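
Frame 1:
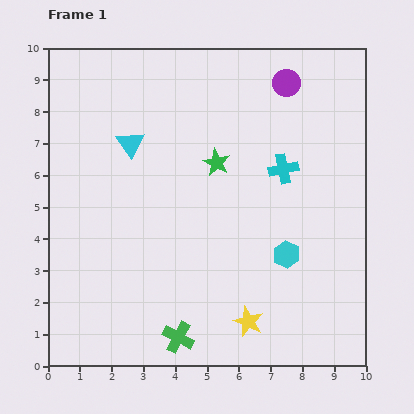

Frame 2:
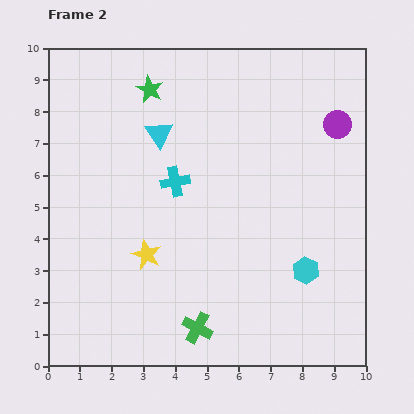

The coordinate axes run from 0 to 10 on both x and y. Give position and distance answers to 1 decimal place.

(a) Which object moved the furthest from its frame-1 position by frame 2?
the yellow star

(moved 3.8; next 3.4)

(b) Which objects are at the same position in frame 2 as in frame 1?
none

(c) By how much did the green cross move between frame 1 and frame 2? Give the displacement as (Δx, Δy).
(0.6, 0.3)

The green cross was at (4.1, 0.9) in frame 1 and (4.7, 1.2) in frame 2.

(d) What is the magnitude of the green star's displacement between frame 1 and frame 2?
3.1

The green star moved from (5.3, 6.4) to (3.2, 8.7), a distance of √(2.1² + 2.3²) ≈ 3.1.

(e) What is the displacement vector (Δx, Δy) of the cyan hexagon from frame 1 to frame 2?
(0.6, -0.5)

The cyan hexagon was at (7.5, 3.5) in frame 1 and (8.1, 3.0) in frame 2.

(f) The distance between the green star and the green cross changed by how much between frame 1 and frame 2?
+2.0

Distance in frame 1: 5.6. Distance in frame 2: 7.6.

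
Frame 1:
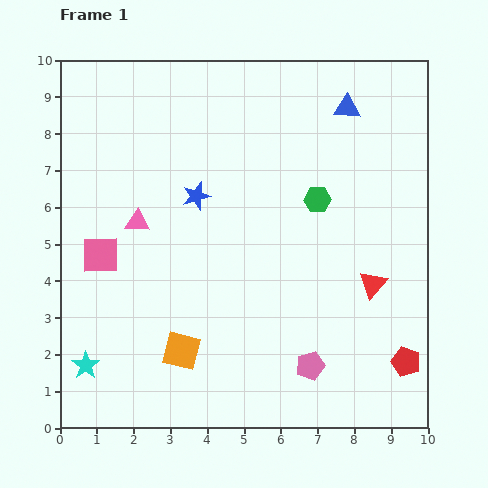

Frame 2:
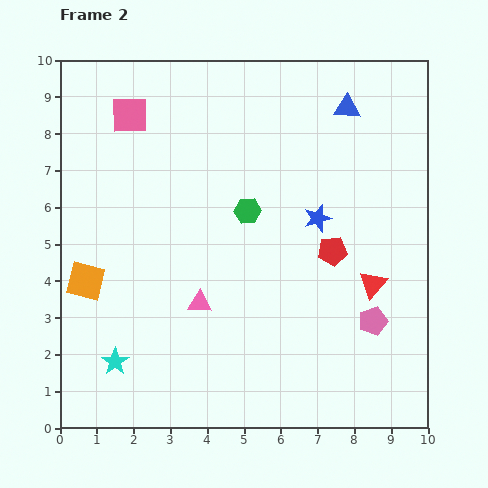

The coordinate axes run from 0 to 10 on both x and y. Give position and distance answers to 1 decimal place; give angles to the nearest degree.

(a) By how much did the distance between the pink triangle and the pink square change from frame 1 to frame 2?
+4.1

Distance in frame 1: 1.3. Distance in frame 2: 5.4.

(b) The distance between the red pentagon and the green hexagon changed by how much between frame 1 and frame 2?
-2.5

Distance in frame 1: 5.0. Distance in frame 2: 2.5.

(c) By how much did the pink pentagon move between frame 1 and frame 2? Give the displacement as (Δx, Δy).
(1.7, 1.2)

The pink pentagon was at (6.8, 1.7) in frame 1 and (8.5, 2.9) in frame 2.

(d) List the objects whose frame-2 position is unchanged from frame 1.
the blue triangle, the red triangle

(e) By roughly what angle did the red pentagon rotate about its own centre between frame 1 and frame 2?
26° counter-clockwise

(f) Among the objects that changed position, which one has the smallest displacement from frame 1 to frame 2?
the cyan star

(moved 0.8)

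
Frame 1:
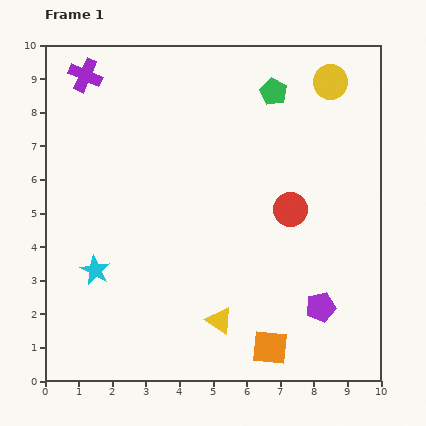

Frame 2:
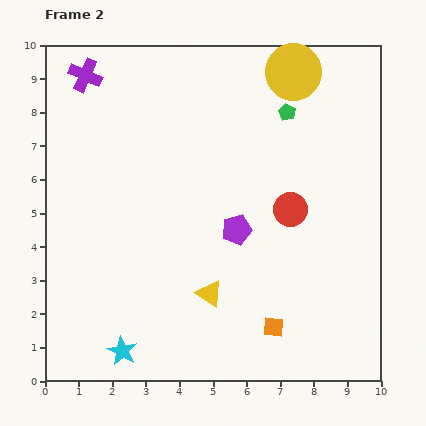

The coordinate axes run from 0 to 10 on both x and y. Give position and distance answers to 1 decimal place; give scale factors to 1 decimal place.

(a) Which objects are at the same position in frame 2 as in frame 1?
the red circle, the purple cross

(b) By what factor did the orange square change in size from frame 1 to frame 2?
0.6×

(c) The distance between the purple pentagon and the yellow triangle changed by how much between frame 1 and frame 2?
-0.9

Distance in frame 1: 3.0. Distance in frame 2: 2.1.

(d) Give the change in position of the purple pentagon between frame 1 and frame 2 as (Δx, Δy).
(-2.5, 2.3)

The purple pentagon was at (8.2, 2.2) in frame 1 and (5.7, 4.5) in frame 2.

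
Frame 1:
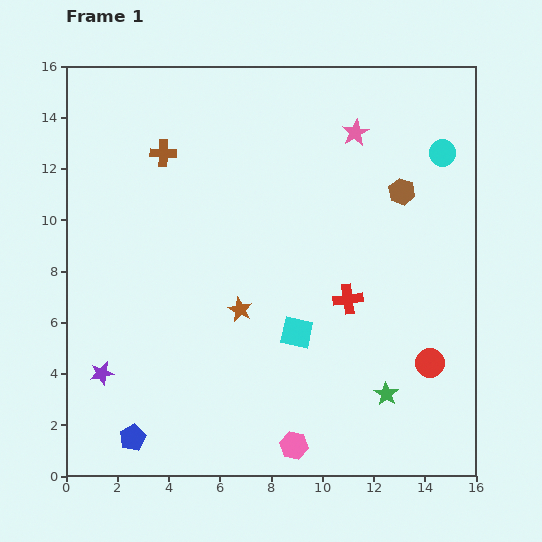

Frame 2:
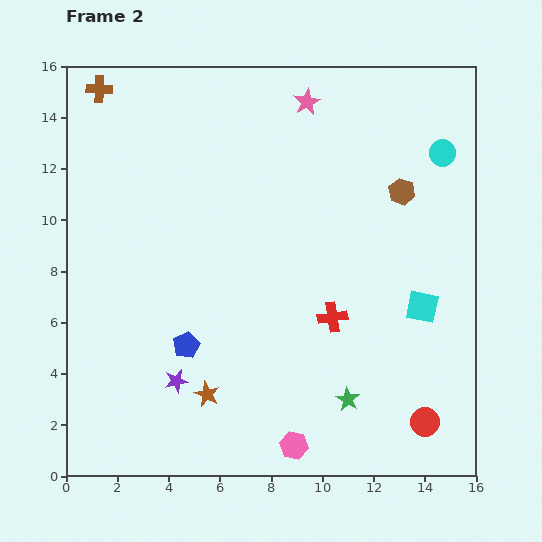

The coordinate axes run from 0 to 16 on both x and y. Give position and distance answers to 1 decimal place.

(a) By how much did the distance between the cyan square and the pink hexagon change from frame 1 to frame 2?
+3.0

Distance in frame 1: 4.4. Distance in frame 2: 7.4.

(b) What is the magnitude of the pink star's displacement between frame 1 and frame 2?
2.2

The pink star moved from (11.3, 13.4) to (9.4, 14.6), a distance of √(1.9² + 1.2²) ≈ 2.2.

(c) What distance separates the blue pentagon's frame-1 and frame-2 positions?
4.2

The blue pentagon moved from (2.6, 1.5) to (4.7, 5.1), a distance of √(2.1² + 3.6²) ≈ 4.2.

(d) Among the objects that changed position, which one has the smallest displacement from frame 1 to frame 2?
the red cross

(moved 0.9)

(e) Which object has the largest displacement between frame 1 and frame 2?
the cyan square

(moved 5.0; next 4.2)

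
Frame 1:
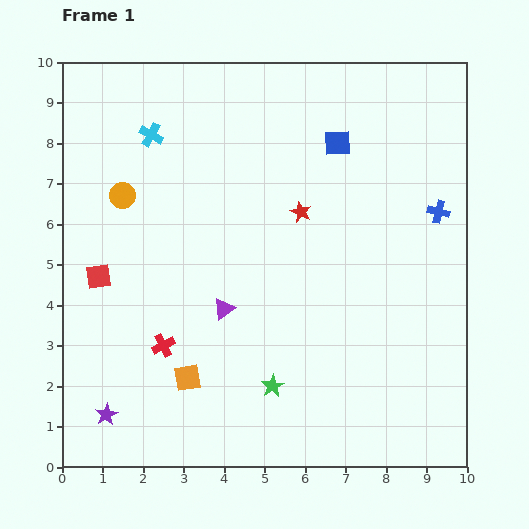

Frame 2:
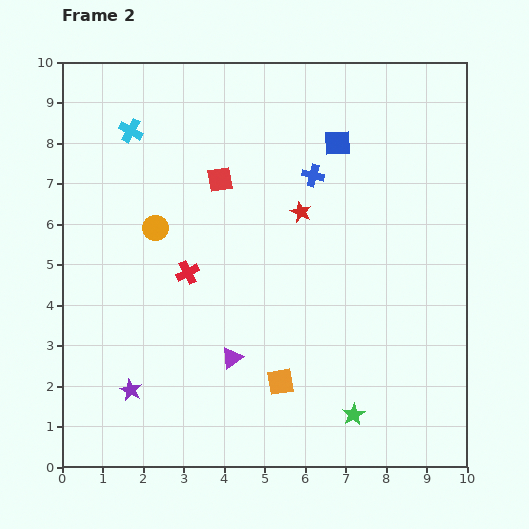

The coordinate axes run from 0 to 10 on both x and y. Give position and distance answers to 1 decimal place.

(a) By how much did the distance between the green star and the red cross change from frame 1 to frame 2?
+2.5

Distance in frame 1: 2.9. Distance in frame 2: 5.4.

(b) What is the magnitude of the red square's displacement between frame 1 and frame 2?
3.8

The red square moved from (0.9, 4.7) to (3.9, 7.1), a distance of √(3.0² + 2.4²) ≈ 3.8.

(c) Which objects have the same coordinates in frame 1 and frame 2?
the red star, the blue square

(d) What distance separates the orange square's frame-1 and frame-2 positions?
2.3

The orange square moved from (3.1, 2.2) to (5.4, 2.1), a distance of √(2.3² + 0.1²) ≈ 2.3.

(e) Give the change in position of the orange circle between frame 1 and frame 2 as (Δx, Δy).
(0.8, -0.8)

The orange circle was at (1.5, 6.7) in frame 1 and (2.3, 5.9) in frame 2.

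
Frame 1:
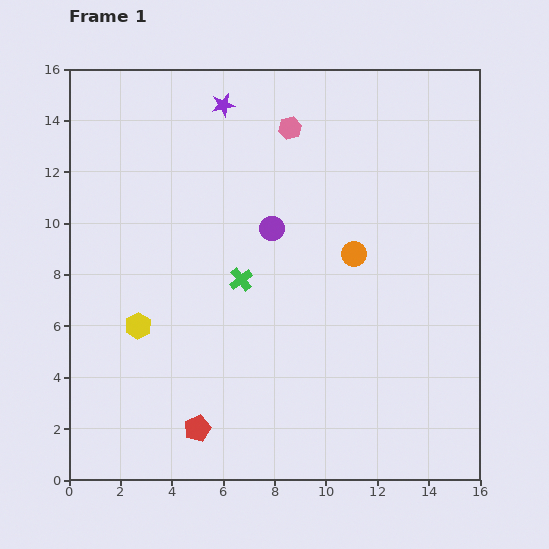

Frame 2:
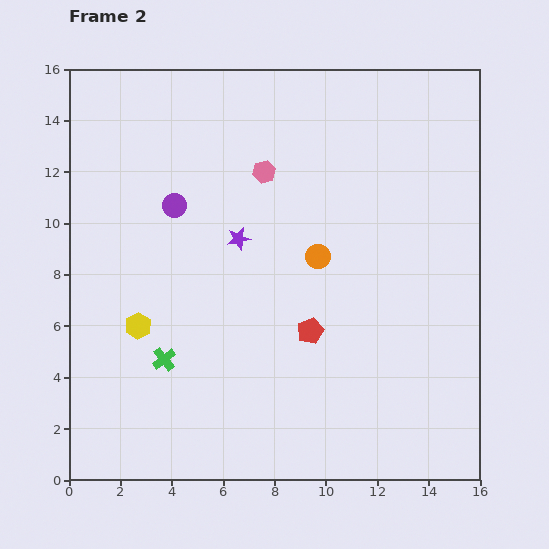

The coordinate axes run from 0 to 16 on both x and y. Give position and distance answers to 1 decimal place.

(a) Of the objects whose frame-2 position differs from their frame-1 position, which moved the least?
the orange circle

(moved 1.4)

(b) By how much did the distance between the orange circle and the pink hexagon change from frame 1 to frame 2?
-1.6

Distance in frame 1: 5.5. Distance in frame 2: 3.9.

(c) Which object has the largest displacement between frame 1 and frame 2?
the red pentagon

(moved 5.8; next 5.2)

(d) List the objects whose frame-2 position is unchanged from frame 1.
the yellow hexagon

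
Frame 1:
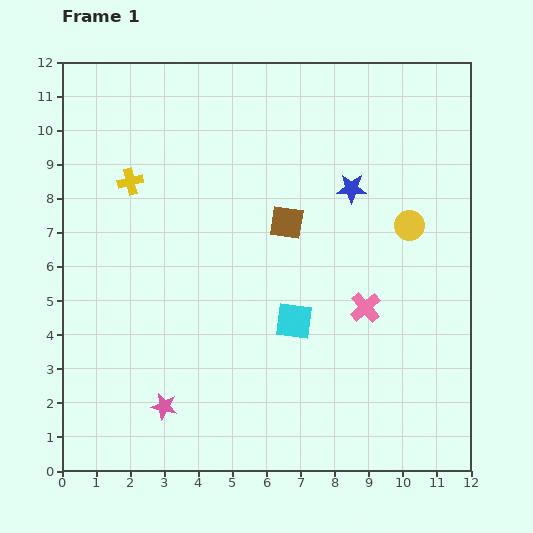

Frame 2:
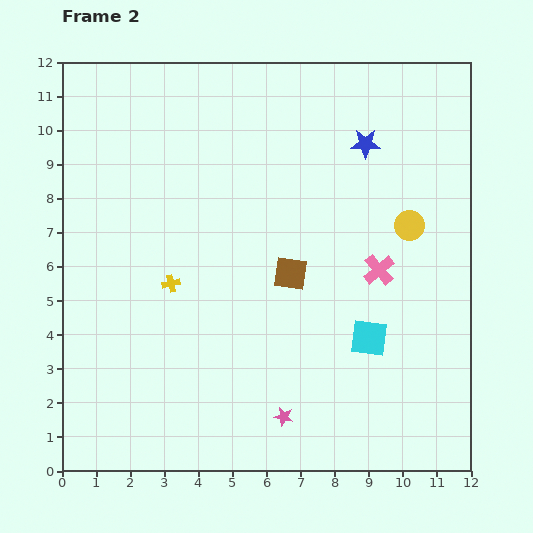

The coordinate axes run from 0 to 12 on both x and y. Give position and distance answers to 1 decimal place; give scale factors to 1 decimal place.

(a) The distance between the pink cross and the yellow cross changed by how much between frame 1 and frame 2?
-1.7

Distance in frame 1: 7.8. Distance in frame 2: 6.1.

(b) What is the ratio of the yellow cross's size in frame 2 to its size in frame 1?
0.7×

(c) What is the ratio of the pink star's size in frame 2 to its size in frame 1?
0.7×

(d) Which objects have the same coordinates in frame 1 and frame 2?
the yellow circle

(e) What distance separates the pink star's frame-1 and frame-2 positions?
3.5

The pink star moved from (3.0, 1.9) to (6.5, 1.6), a distance of √(3.5² + 0.3²) ≈ 3.5.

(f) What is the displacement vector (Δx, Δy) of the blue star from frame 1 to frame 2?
(0.4, 1.3)

The blue star was at (8.5, 8.3) in frame 1 and (8.9, 9.6) in frame 2.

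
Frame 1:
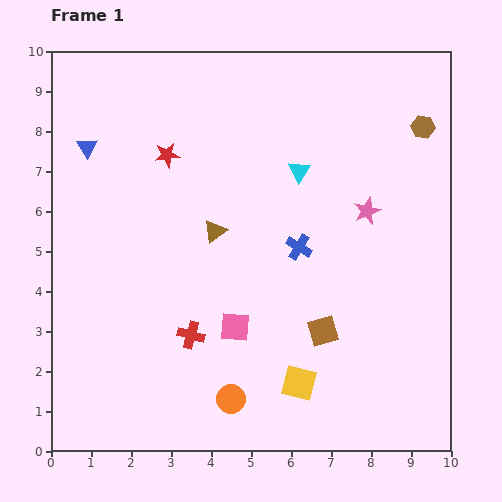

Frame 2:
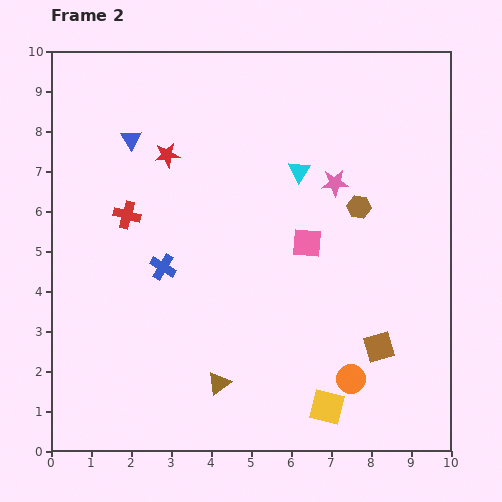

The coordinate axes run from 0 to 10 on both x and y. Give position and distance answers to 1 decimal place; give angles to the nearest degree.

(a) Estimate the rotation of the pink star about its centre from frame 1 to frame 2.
19° clockwise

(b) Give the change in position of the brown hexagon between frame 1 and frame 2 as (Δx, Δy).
(-1.6, -2.0)

The brown hexagon was at (9.3, 8.1) in frame 1 and (7.7, 6.1) in frame 2.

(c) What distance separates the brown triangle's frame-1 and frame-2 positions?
3.8

The brown triangle moved from (4.1, 5.5) to (4.2, 1.7), a distance of √(0.1² + 3.8²) ≈ 3.8.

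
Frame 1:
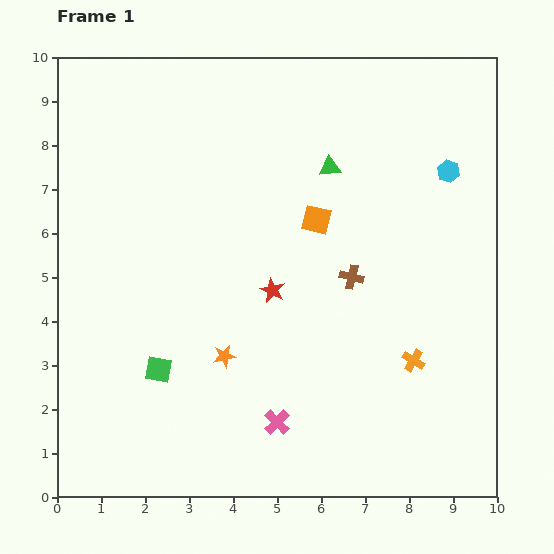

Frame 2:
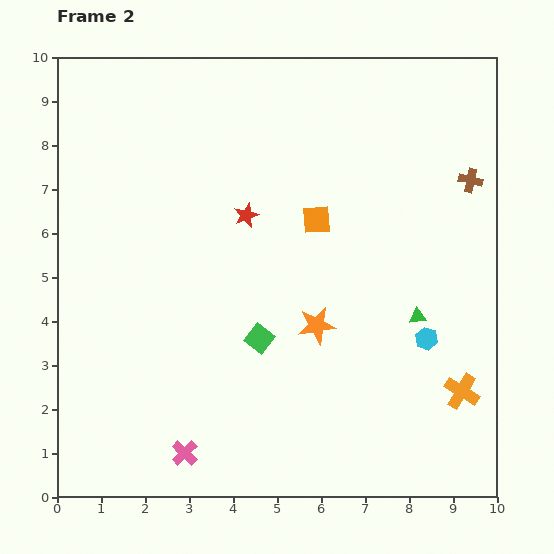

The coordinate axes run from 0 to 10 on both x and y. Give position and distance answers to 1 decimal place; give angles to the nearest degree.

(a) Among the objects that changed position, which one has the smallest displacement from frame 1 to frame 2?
the orange cross

(moved 1.3)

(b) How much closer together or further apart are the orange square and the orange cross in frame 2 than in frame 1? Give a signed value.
+1.2

Distance in frame 1: 3.9. Distance in frame 2: 5.1.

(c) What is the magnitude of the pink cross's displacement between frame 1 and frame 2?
2.2

The pink cross moved from (5.0, 1.7) to (2.9, 1.0), a distance of √(2.1² + 0.7²) ≈ 2.2.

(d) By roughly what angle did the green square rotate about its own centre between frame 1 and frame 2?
28° clockwise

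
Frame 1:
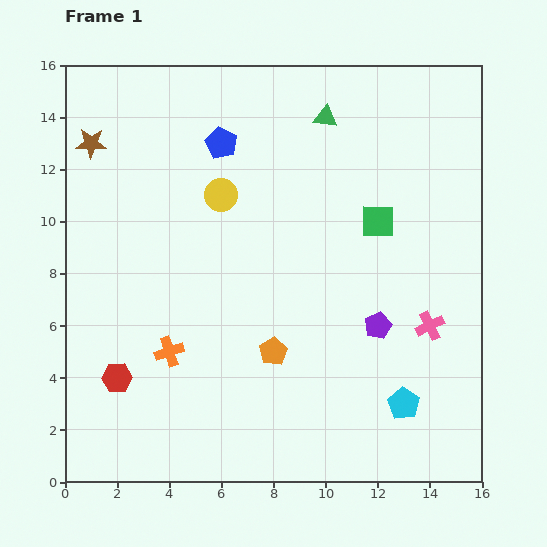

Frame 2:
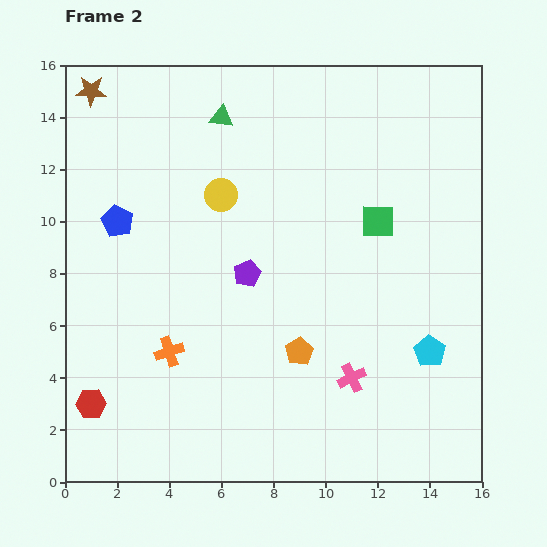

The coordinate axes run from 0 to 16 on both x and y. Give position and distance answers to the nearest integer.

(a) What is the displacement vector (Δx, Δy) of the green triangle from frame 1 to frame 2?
(-4, 0)

The green triangle was at (10, 14) in frame 1 and (6, 14) in frame 2.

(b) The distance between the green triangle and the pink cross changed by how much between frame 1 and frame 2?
+2

Distance in frame 1: 9. Distance in frame 2: 11.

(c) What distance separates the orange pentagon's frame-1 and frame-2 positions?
1

The orange pentagon moved from (8, 5) to (9, 5), a distance of √(1² + 0²) ≈ 1.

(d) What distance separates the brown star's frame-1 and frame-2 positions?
2

The brown star moved from (1, 13) to (1, 15), a distance of √(0² + 2²) ≈ 2.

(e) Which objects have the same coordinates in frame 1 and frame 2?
the orange cross, the green square, the yellow circle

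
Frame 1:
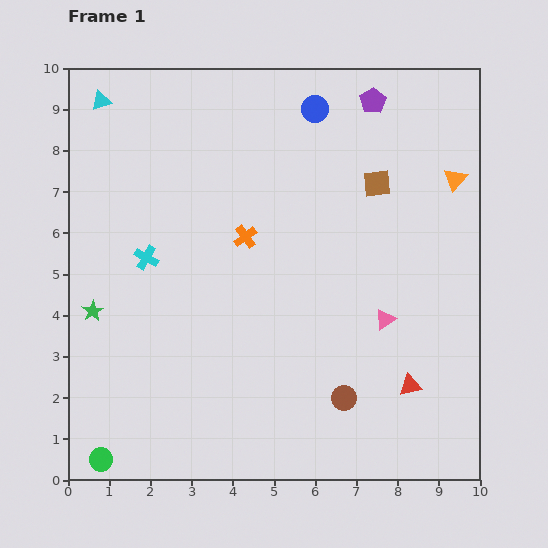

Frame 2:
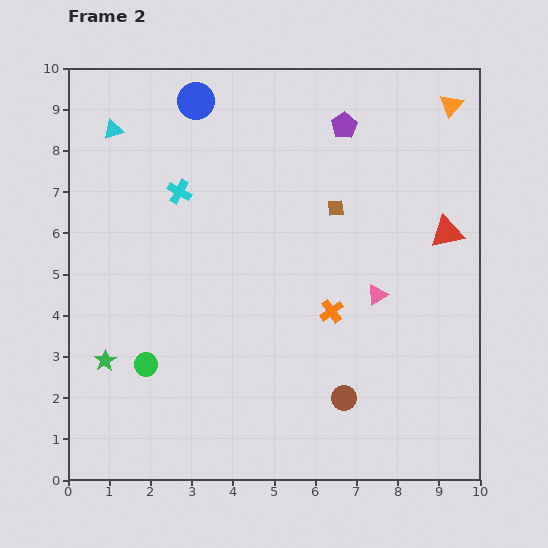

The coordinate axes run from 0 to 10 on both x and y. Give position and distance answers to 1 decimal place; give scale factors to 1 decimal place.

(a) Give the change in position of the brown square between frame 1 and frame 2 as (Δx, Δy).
(-1.0, -0.6)

The brown square was at (7.5, 7.2) in frame 1 and (6.5, 6.6) in frame 2.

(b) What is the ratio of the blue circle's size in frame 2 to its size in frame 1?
1.4×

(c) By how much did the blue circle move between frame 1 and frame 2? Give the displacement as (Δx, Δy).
(-2.9, 0.2)

The blue circle was at (6.0, 9.0) in frame 1 and (3.1, 9.2) in frame 2.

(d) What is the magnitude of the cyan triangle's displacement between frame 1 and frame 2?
0.8

The cyan triangle moved from (0.8, 9.2) to (1.1, 8.5), a distance of √(0.3² + 0.7²) ≈ 0.8.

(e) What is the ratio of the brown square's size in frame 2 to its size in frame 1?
0.6×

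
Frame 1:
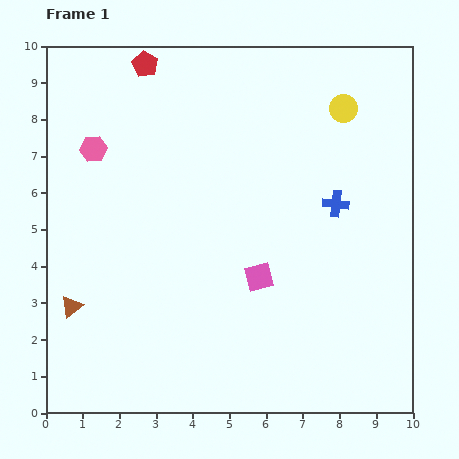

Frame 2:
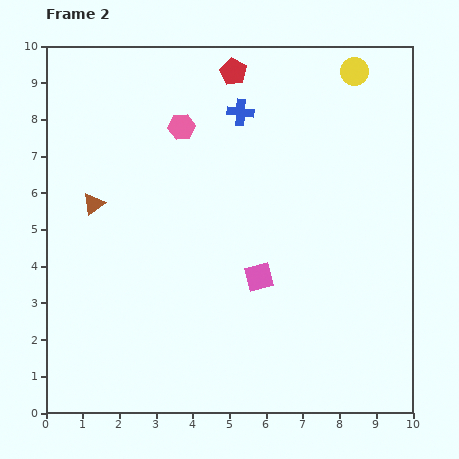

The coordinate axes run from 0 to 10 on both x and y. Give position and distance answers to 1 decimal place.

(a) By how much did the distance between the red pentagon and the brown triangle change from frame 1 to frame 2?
-1.7

Distance in frame 1: 6.9. Distance in frame 2: 5.2.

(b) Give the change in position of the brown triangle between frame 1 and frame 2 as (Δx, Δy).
(0.6, 2.8)

The brown triangle was at (0.7, 2.9) in frame 1 and (1.3, 5.7) in frame 2.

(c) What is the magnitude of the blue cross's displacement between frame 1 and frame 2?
3.6

The blue cross moved from (7.9, 5.7) to (5.3, 8.2), a distance of √(2.6² + 2.5²) ≈ 3.6.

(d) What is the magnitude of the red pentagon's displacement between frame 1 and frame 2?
2.4

The red pentagon moved from (2.7, 9.5) to (5.1, 9.3), a distance of √(2.4² + 0.2²) ≈ 2.4.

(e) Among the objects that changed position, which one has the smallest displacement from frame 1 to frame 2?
the yellow circle

(moved 1.0)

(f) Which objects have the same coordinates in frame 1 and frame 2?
the pink square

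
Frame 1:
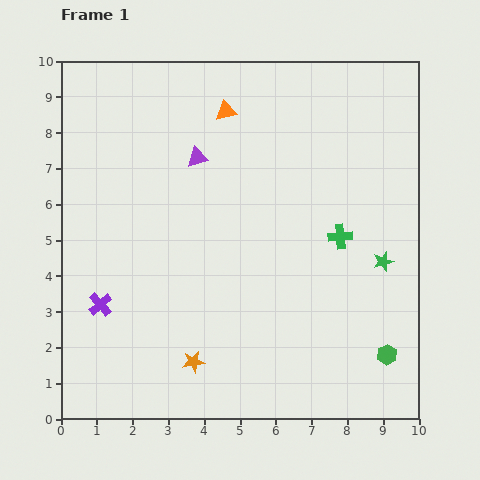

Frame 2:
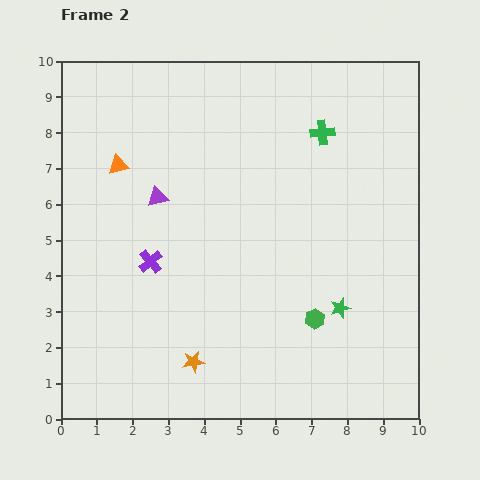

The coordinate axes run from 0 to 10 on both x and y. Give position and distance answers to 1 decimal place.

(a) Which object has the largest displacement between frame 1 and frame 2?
the orange triangle

(moved 3.4; next 2.9)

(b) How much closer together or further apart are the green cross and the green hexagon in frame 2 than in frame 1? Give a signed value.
+1.7

Distance in frame 1: 3.5. Distance in frame 2: 5.2.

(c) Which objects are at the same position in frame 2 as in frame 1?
the orange star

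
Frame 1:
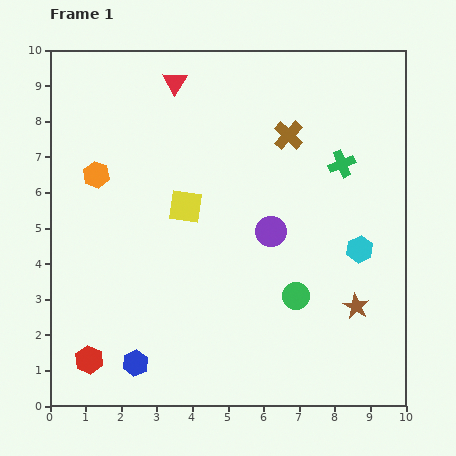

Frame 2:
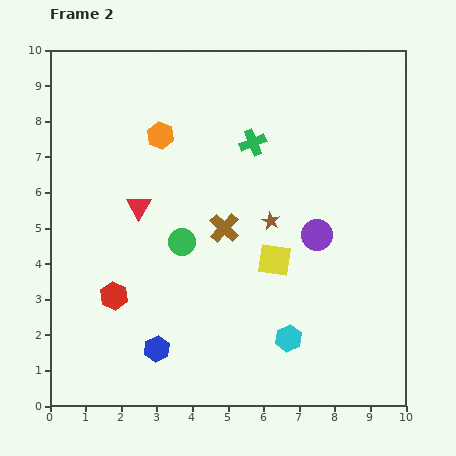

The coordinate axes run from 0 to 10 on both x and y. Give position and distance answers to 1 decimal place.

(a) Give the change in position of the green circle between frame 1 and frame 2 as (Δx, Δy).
(-3.2, 1.5)

The green circle was at (6.9, 3.1) in frame 1 and (3.7, 4.6) in frame 2.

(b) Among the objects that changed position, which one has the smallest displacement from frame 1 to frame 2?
the blue hexagon

(moved 0.7)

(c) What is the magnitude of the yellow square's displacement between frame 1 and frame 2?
2.9

The yellow square moved from (3.8, 5.6) to (6.3, 4.1), a distance of √(2.5² + 1.5²) ≈ 2.9.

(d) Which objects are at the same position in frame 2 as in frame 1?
none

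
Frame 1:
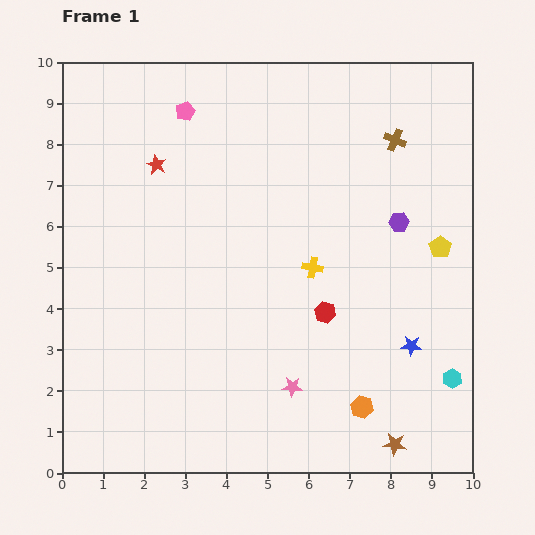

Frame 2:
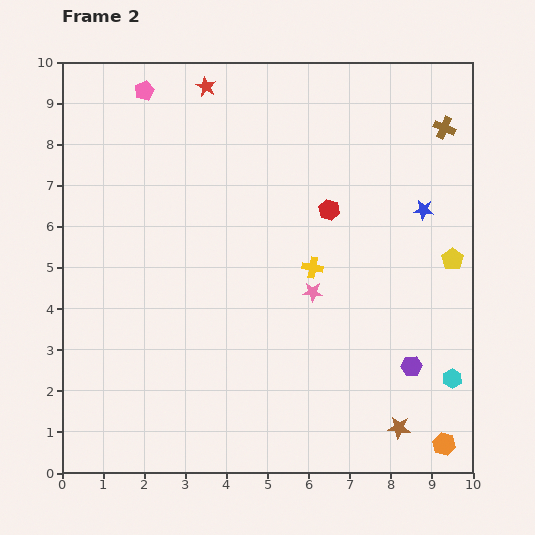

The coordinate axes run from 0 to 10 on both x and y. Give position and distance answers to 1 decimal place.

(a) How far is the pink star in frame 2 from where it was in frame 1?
2.4

The pink star moved from (5.6, 2.1) to (6.1, 4.4), a distance of √(0.5² + 2.3²) ≈ 2.4.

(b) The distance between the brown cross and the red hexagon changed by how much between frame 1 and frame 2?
-1.1

Distance in frame 1: 4.5. Distance in frame 2: 3.4.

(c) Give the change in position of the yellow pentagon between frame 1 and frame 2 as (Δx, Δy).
(0.3, -0.3)

The yellow pentagon was at (9.2, 5.5) in frame 1 and (9.5, 5.2) in frame 2.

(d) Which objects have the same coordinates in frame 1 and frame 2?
the yellow cross, the cyan hexagon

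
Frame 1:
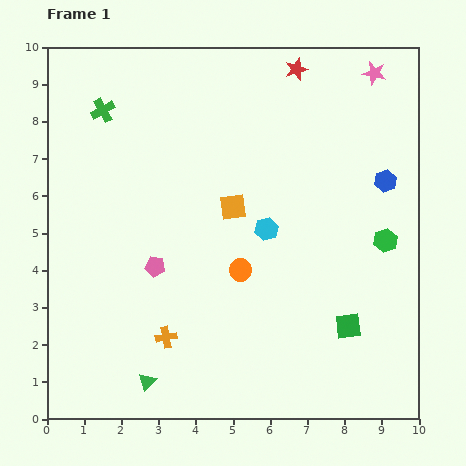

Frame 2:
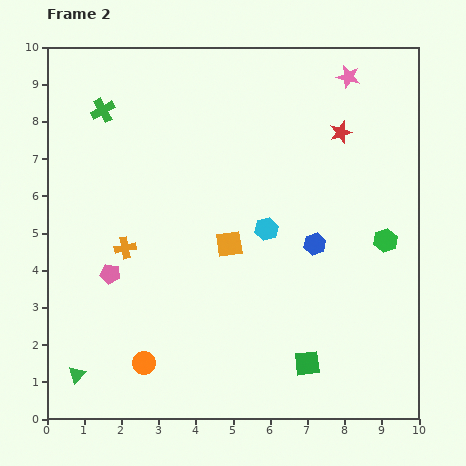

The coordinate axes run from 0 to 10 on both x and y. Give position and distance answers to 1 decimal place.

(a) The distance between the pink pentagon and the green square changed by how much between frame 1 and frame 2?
+0.4

Distance in frame 1: 5.4. Distance in frame 2: 5.8.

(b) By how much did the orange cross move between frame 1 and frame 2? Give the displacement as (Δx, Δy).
(-1.1, 2.4)

The orange cross was at (3.2, 2.2) in frame 1 and (2.1, 4.6) in frame 2.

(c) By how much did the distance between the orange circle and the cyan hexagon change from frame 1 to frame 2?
+3.6

Distance in frame 1: 1.3. Distance in frame 2: 4.9.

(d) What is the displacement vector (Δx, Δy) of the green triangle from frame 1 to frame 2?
(-1.9, 0.2)

The green triangle was at (2.7, 1.0) in frame 1 and (0.8, 1.2) in frame 2.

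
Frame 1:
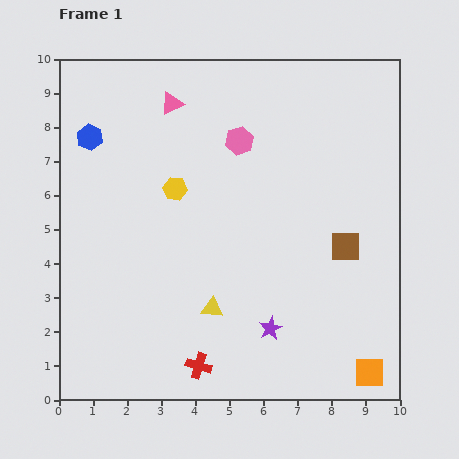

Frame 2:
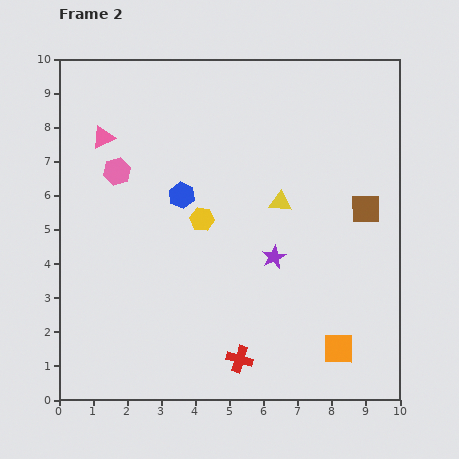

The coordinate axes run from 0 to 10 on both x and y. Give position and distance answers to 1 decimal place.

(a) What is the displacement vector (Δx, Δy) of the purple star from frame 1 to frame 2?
(0.1, 2.1)

The purple star was at (6.2, 2.1) in frame 1 and (6.3, 4.2) in frame 2.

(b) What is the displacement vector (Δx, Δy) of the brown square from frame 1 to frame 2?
(0.6, 1.1)

The brown square was at (8.4, 4.5) in frame 1 and (9.0, 5.6) in frame 2.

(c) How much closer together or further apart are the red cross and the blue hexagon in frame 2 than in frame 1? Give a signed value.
-2.3

Distance in frame 1: 7.4. Distance in frame 2: 5.1.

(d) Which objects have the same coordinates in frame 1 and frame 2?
none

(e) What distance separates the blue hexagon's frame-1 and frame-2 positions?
3.2

The blue hexagon moved from (0.9, 7.7) to (3.6, 6.0), a distance of √(2.7² + 1.7²) ≈ 3.2.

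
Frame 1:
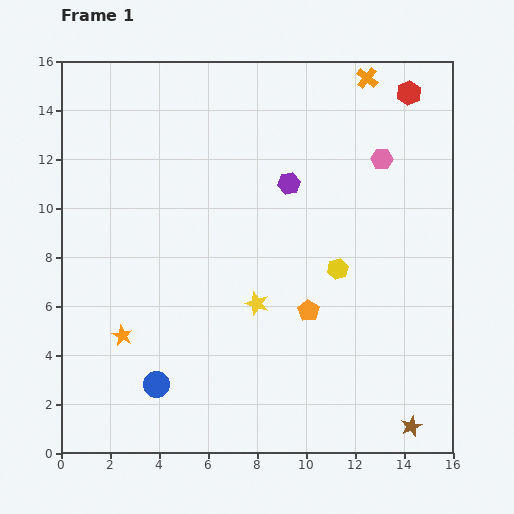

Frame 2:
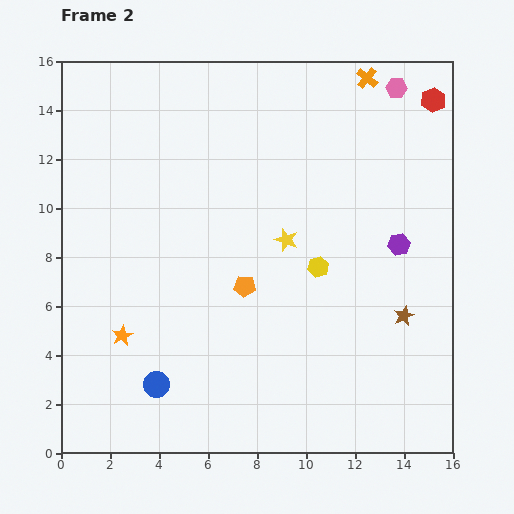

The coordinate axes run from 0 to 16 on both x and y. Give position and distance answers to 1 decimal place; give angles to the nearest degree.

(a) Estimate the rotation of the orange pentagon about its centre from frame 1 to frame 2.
29° counter-clockwise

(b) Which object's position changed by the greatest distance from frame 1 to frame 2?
the purple hexagon

(moved 5.1; next 4.5)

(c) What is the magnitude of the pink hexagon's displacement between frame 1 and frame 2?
3.0

The pink hexagon moved from (13.1, 12.0) to (13.7, 14.9), a distance of √(0.6² + 2.9²) ≈ 3.0.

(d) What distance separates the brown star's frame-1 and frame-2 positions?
4.5

The brown star moved from (14.3, 1.1) to (14.0, 5.6), a distance of √(0.3² + 4.5²) ≈ 4.5.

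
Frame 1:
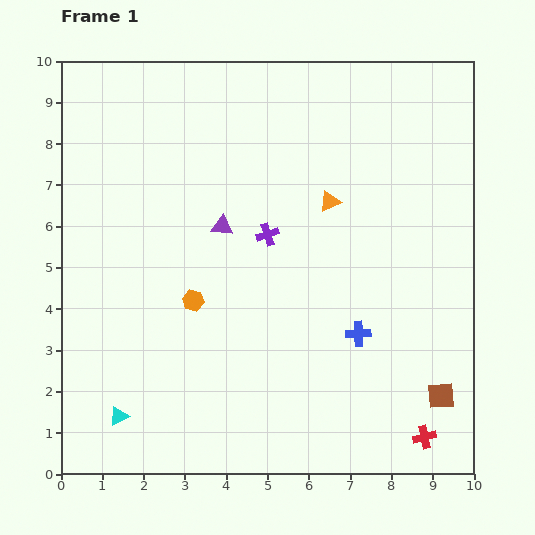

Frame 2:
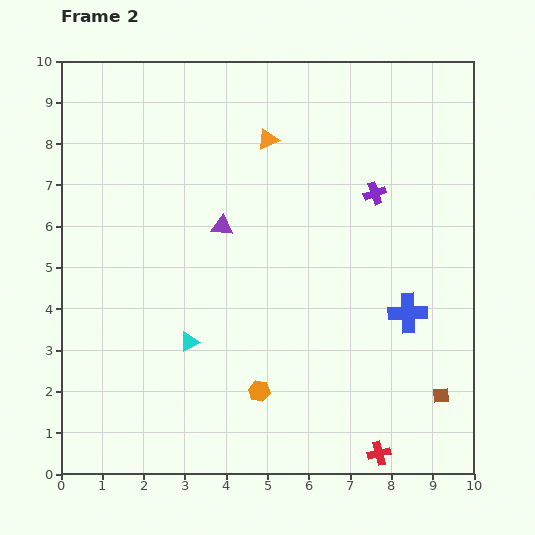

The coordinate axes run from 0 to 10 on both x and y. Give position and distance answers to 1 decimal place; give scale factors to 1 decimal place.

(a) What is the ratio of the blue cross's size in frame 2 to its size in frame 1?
1.6×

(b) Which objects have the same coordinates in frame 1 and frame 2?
the brown square, the purple triangle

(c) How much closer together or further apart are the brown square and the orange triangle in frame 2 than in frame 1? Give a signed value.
+2.1

Distance in frame 1: 5.4. Distance in frame 2: 7.5.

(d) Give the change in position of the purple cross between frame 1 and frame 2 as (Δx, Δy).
(2.6, 1.0)

The purple cross was at (5.0, 5.8) in frame 1 and (7.6, 6.8) in frame 2.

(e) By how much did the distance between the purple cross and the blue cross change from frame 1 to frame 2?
-0.3

Distance in frame 1: 3.3. Distance in frame 2: 3.0.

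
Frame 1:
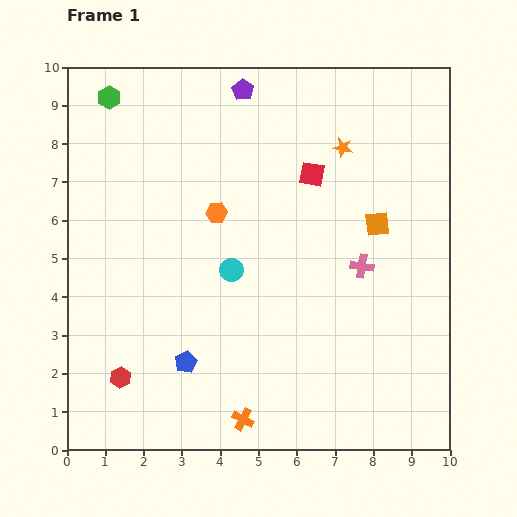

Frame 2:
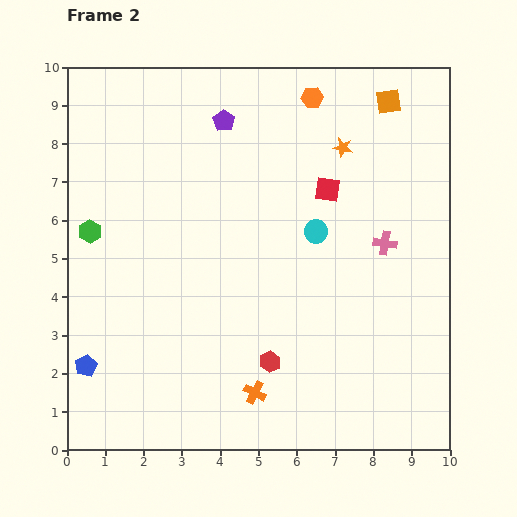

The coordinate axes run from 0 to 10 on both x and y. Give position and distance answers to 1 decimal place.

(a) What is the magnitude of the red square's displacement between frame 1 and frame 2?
0.6

The red square moved from (6.4, 7.2) to (6.8, 6.8), a distance of √(0.4² + 0.4²) ≈ 0.6.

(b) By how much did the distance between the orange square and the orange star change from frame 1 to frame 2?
-0.5

Distance in frame 1: 2.2. Distance in frame 2: 1.7.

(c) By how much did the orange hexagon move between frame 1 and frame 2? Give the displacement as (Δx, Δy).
(2.5, 3.0)

The orange hexagon was at (3.9, 6.2) in frame 1 and (6.4, 9.2) in frame 2.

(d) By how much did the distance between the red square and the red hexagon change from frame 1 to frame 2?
-2.6

Distance in frame 1: 7.3. Distance in frame 2: 4.7.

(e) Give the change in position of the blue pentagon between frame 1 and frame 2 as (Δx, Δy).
(-2.6, -0.1)

The blue pentagon was at (3.1, 2.3) in frame 1 and (0.5, 2.2) in frame 2.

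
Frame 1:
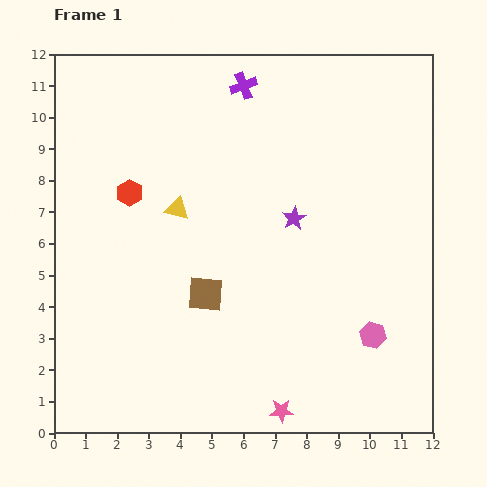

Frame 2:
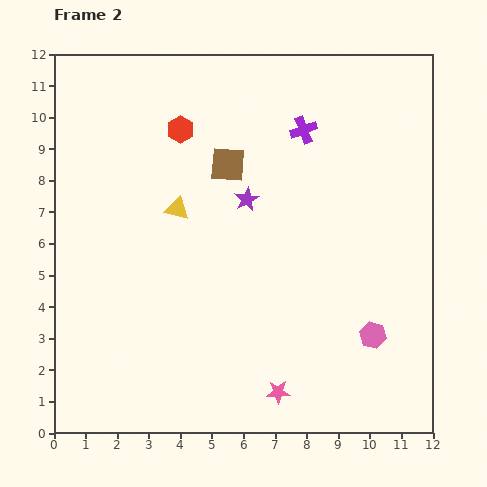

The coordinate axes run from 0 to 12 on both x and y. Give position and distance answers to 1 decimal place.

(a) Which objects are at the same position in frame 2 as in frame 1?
the yellow triangle, the pink hexagon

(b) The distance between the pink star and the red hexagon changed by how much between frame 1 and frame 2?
+0.5

Distance in frame 1: 8.4. Distance in frame 2: 8.9.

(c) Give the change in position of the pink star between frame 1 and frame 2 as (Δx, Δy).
(-0.1, 0.6)

The pink star was at (7.2, 0.7) in frame 1 and (7.1, 1.3) in frame 2.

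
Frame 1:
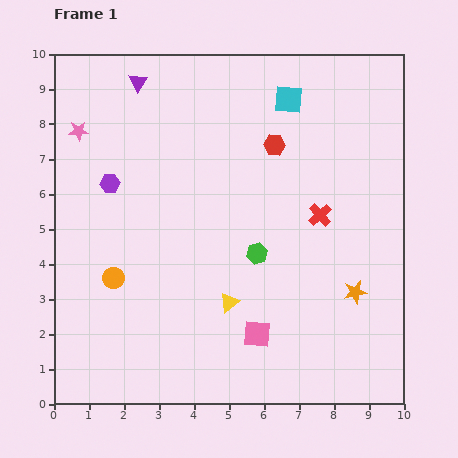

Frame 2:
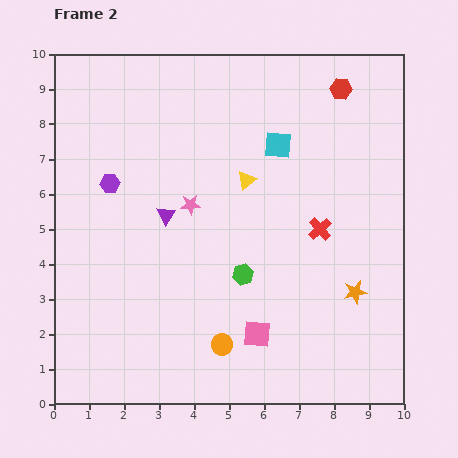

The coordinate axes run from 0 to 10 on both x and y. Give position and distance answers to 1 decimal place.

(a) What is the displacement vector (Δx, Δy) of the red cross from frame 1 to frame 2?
(0.0, -0.4)

The red cross was at (7.6, 5.4) in frame 1 and (7.6, 5.0) in frame 2.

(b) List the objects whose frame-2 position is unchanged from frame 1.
the orange star, the pink square, the purple hexagon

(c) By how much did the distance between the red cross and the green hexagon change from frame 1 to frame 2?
+0.5

Distance in frame 1: 2.1. Distance in frame 2: 2.6.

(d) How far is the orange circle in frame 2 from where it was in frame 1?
3.6

The orange circle moved from (1.7, 3.6) to (4.8, 1.7), a distance of √(3.1² + 1.9²) ≈ 3.6.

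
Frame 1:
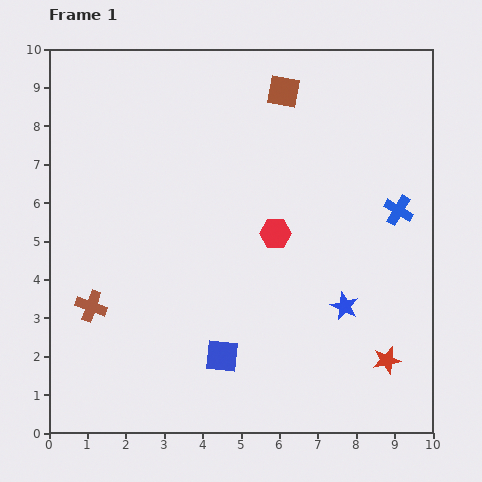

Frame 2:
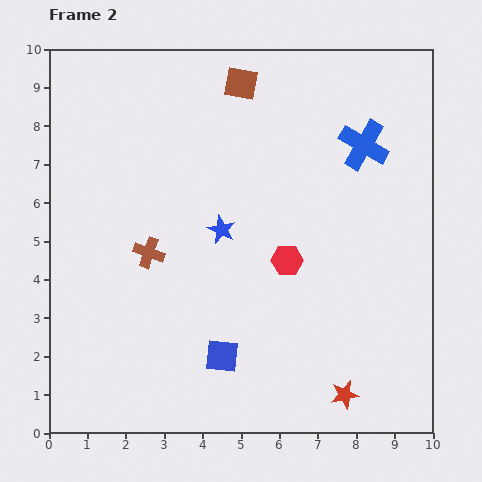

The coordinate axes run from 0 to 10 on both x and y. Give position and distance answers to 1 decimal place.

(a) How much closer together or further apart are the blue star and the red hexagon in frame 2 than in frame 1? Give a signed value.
-0.7

Distance in frame 1: 2.6. Distance in frame 2: 1.9.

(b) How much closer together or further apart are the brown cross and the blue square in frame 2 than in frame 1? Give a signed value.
-0.3

Distance in frame 1: 3.6. Distance in frame 2: 3.3.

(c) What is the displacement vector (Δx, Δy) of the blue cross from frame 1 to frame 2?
(-0.9, 1.7)

The blue cross was at (9.1, 5.8) in frame 1 and (8.2, 7.5) in frame 2.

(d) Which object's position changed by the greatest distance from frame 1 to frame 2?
the blue star

(moved 3.8; next 2.1)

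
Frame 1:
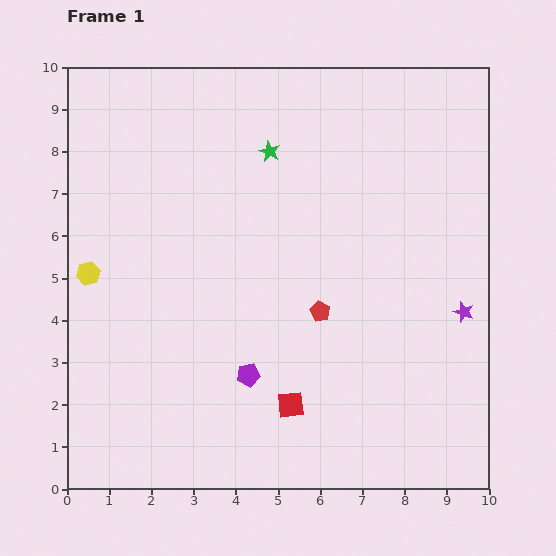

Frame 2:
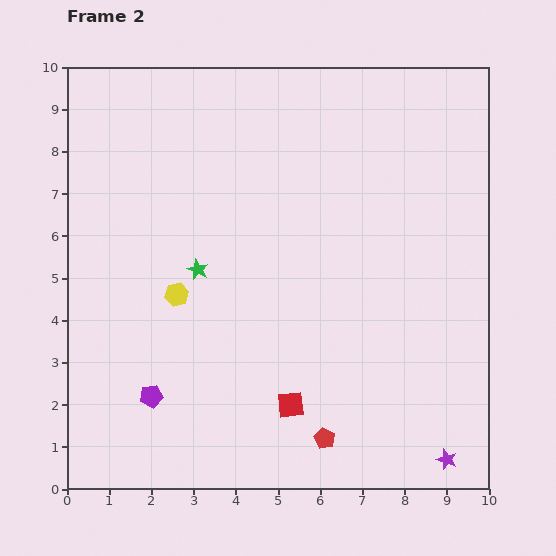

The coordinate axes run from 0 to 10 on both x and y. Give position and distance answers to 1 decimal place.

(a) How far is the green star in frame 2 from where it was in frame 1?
3.3

The green star moved from (4.8, 8.0) to (3.1, 5.2), a distance of √(1.7² + 2.8²) ≈ 3.3.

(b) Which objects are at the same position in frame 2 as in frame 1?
the red square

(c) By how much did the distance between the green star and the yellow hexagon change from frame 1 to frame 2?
-4.4

Distance in frame 1: 5.2. Distance in frame 2: 0.8.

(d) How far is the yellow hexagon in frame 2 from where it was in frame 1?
2.2

The yellow hexagon moved from (0.5, 5.1) to (2.6, 4.6), a distance of √(2.1² + 0.5²) ≈ 2.2.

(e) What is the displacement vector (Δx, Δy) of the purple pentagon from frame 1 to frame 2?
(-2.3, -0.5)

The purple pentagon was at (4.3, 2.7) in frame 1 and (2.0, 2.2) in frame 2.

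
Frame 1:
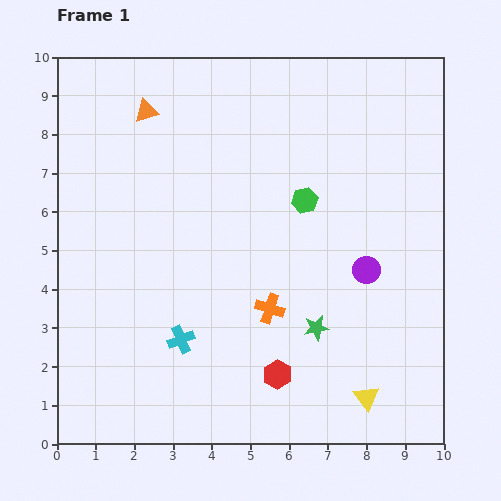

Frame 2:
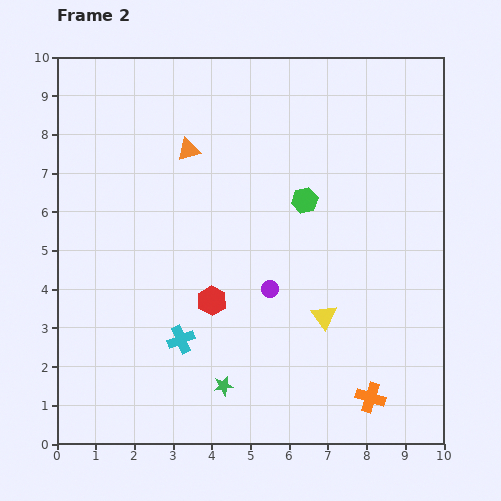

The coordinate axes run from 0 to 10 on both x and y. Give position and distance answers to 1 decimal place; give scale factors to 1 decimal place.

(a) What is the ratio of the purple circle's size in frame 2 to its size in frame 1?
0.6×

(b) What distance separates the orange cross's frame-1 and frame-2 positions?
3.5

The orange cross moved from (5.5, 3.5) to (8.1, 1.2), a distance of √(2.6² + 2.3²) ≈ 3.5.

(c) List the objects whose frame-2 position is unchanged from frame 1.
the cyan cross, the green hexagon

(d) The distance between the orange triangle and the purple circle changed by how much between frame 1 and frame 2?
-2.8

Distance in frame 1: 7.0. Distance in frame 2: 4.2.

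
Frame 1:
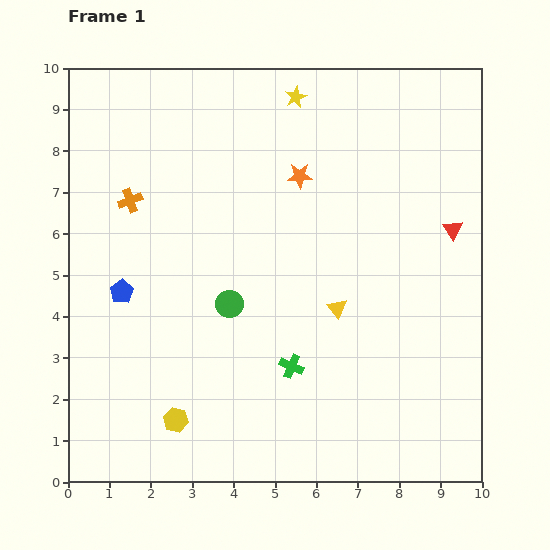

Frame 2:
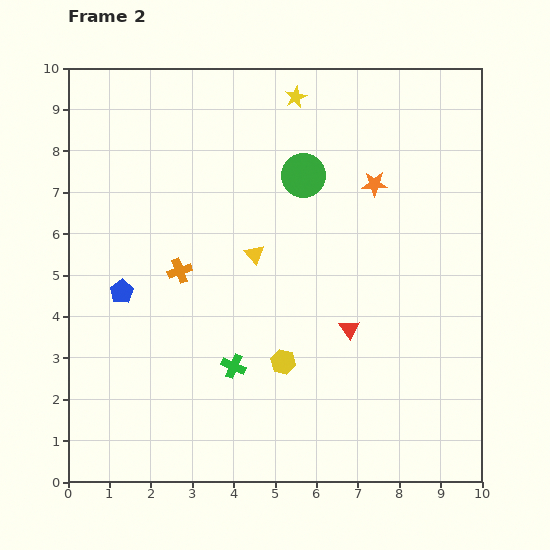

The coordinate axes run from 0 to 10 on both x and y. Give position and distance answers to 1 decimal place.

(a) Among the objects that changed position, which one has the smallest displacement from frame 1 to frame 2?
the green cross

(moved 1.4)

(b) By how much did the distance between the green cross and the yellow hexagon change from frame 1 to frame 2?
-1.9

Distance in frame 1: 3.1. Distance in frame 2: 1.2.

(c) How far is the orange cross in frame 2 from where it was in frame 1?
2.1

The orange cross moved from (1.5, 6.8) to (2.7, 5.1), a distance of √(1.2² + 1.7²) ≈ 2.1.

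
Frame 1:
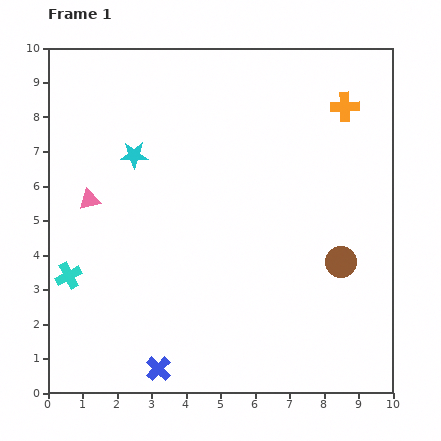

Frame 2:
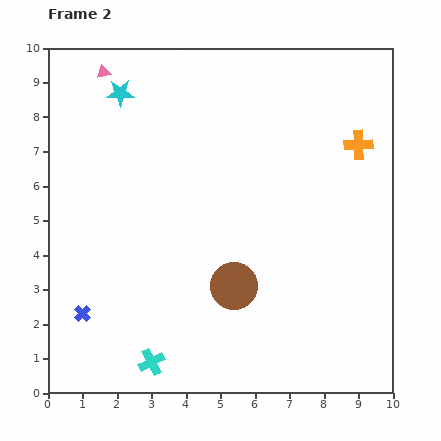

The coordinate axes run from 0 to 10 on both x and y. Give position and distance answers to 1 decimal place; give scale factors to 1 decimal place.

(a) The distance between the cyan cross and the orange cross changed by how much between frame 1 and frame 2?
-0.7

Distance in frame 1: 9.4. Distance in frame 2: 8.7.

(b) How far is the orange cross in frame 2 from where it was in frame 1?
1.2

The orange cross moved from (8.6, 8.3) to (9.0, 7.2), a distance of √(0.4² + 1.1²) ≈ 1.2.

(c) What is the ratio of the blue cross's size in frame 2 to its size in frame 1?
0.7×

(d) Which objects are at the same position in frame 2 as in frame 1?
none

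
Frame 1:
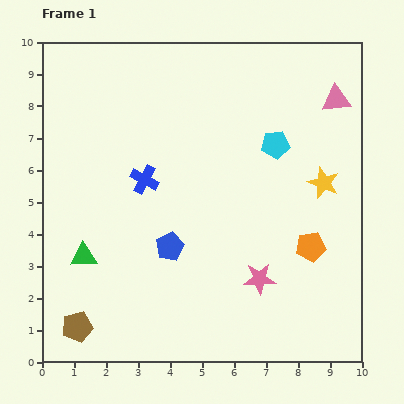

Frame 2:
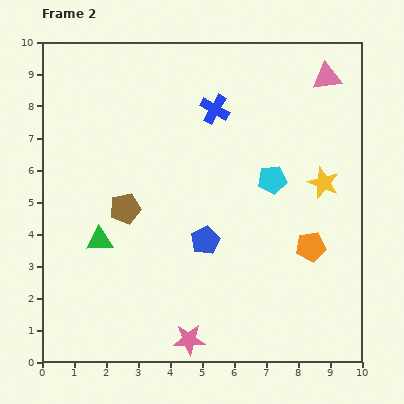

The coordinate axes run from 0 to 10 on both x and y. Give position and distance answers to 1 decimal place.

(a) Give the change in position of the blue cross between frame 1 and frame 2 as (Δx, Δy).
(2.2, 2.2)

The blue cross was at (3.2, 5.7) in frame 1 and (5.4, 7.9) in frame 2.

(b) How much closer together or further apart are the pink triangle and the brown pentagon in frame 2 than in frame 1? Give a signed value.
-3.3

Distance in frame 1: 10.8. Distance in frame 2: 7.5.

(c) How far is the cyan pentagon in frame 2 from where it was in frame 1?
1.1

The cyan pentagon moved from (7.3, 6.8) to (7.2, 5.7), a distance of √(0.1² + 1.1²) ≈ 1.1.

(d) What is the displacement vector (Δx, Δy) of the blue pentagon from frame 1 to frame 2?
(1.1, 0.2)

The blue pentagon was at (4.0, 3.6) in frame 1 and (5.1, 3.8) in frame 2.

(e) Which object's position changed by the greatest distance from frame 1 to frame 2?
the brown pentagon

(moved 4.0; next 3.1)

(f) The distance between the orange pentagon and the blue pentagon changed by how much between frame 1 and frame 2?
-1.1

Distance in frame 1: 4.4. Distance in frame 2: 3.3.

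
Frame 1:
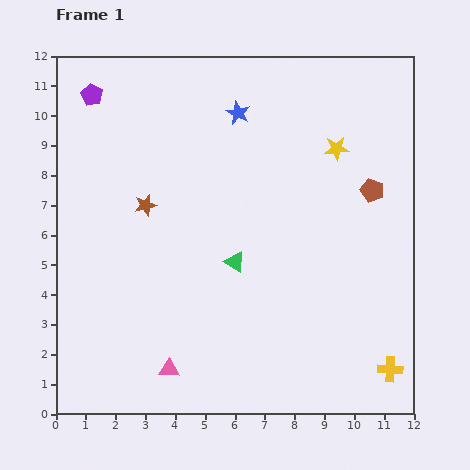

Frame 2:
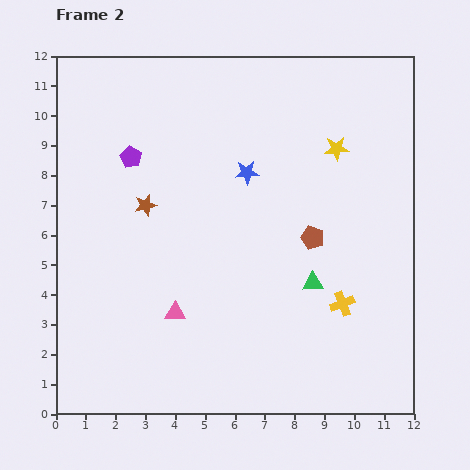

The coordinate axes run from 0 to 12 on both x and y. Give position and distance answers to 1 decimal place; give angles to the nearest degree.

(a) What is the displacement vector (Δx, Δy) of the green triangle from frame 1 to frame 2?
(2.6, -0.7)

The green triangle was at (6.0, 5.1) in frame 1 and (8.6, 4.4) in frame 2.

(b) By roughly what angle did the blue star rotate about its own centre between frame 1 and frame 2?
30° counter-clockwise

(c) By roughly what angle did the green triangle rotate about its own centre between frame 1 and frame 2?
34° counter-clockwise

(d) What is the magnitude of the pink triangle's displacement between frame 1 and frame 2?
1.9

The pink triangle moved from (3.8, 1.5) to (4.0, 3.4), a distance of √(0.2² + 1.9²) ≈ 1.9.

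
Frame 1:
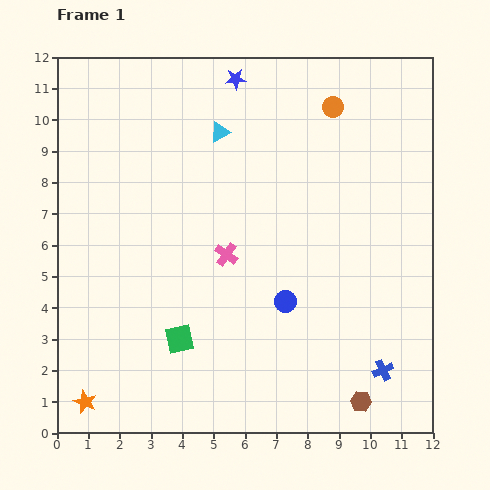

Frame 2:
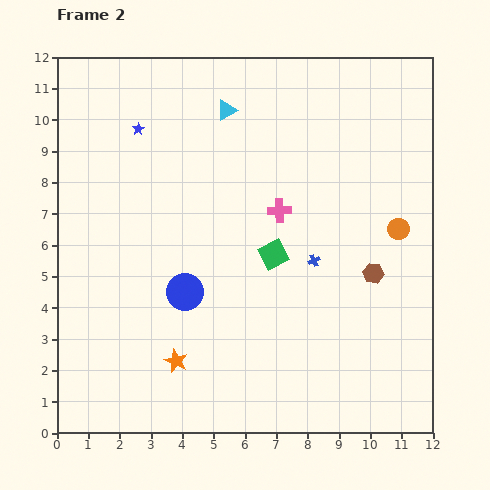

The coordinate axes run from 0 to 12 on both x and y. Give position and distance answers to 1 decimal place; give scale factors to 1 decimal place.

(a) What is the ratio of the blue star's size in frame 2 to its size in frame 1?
0.6×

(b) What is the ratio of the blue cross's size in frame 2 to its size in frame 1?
0.6×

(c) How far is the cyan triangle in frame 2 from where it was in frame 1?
0.7

The cyan triangle moved from (5.2, 9.6) to (5.4, 10.3), a distance of √(0.2² + 0.7²) ≈ 0.7.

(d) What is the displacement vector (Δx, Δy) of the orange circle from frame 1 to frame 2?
(2.1, -3.9)

The orange circle was at (8.8, 10.4) in frame 1 and (10.9, 6.5) in frame 2.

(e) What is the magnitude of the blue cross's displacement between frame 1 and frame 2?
4.1

The blue cross moved from (10.4, 2.0) to (8.2, 5.5), a distance of √(2.2² + 3.5²) ≈ 4.1.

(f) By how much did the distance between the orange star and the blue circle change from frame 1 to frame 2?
-5.0

Distance in frame 1: 7.2. Distance in frame 2: 2.2.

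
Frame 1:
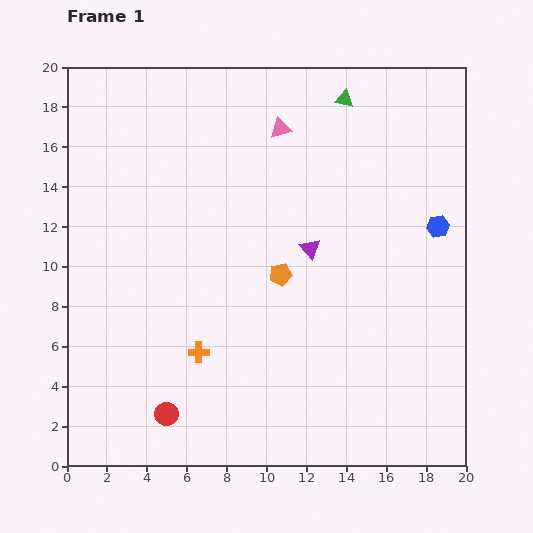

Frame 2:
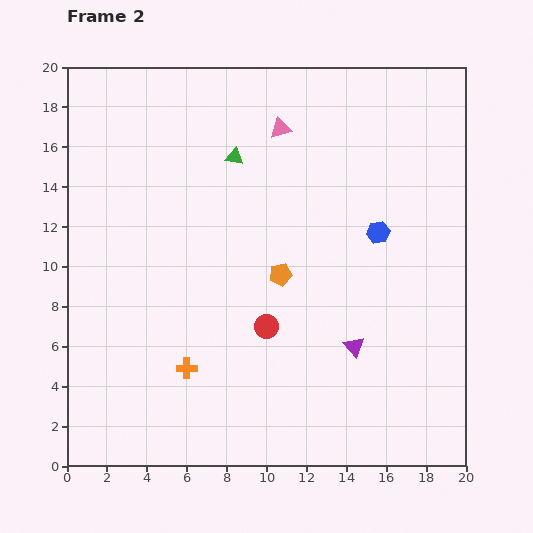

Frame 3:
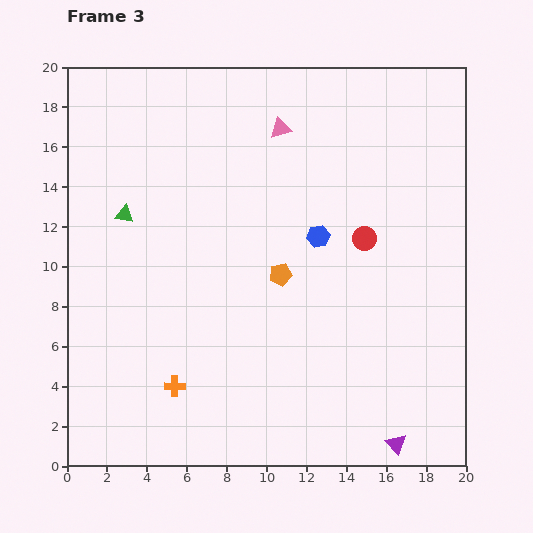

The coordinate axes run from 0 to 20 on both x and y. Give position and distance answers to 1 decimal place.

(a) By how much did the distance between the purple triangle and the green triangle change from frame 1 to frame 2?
+3.5

Distance in frame 1: 7.7. Distance in frame 2: 11.2.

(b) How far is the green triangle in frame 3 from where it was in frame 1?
12.4

The green triangle moved from (13.9, 18.4) to (2.9, 12.6), a distance of √(11.0² + 5.8²) ≈ 12.4.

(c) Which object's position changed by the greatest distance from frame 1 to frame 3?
the red circle

(moved 13.2; next 12.4)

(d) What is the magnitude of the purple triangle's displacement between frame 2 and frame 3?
5.3

The purple triangle moved from (14.4, 6.0) to (16.5, 1.1), a distance of √(2.1² + 4.9²) ≈ 5.3.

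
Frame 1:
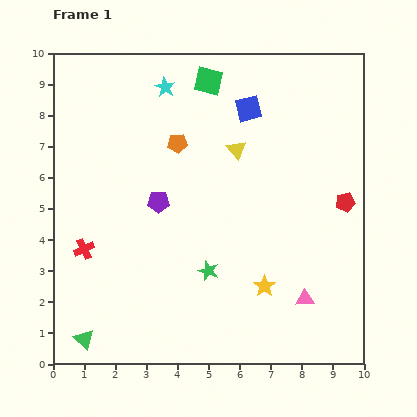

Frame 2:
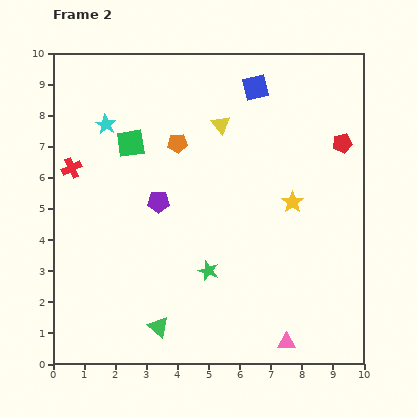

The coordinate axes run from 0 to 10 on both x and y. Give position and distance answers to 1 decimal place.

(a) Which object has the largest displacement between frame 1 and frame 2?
the green square

(moved 3.2; next 2.8)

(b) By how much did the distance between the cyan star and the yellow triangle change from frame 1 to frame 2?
+0.7

Distance in frame 1: 3.0. Distance in frame 2: 3.7.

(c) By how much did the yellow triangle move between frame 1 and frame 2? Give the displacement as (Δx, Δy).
(-0.5, 0.8)

The yellow triangle was at (5.9, 6.9) in frame 1 and (5.4, 7.7) in frame 2.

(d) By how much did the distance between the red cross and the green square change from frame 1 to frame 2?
-4.6

Distance in frame 1: 6.7. Distance in frame 2: 2.1.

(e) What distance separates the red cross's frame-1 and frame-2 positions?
2.6

The red cross moved from (1.0, 3.7) to (0.6, 6.3), a distance of √(0.4² + 2.6²) ≈ 2.6.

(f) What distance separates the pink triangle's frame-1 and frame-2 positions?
1.5

The pink triangle moved from (8.1, 2.1) to (7.5, 0.7), a distance of √(0.6² + 1.4²) ≈ 1.5.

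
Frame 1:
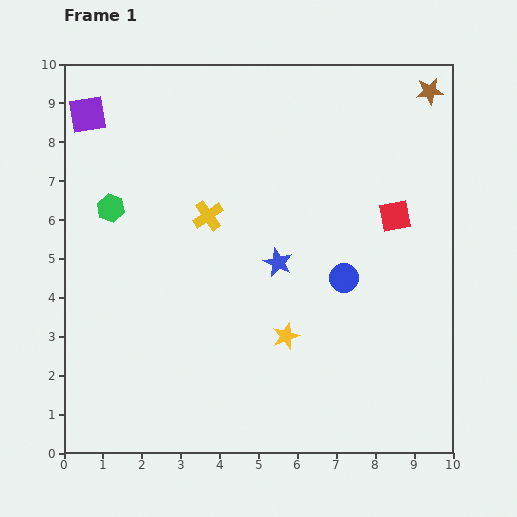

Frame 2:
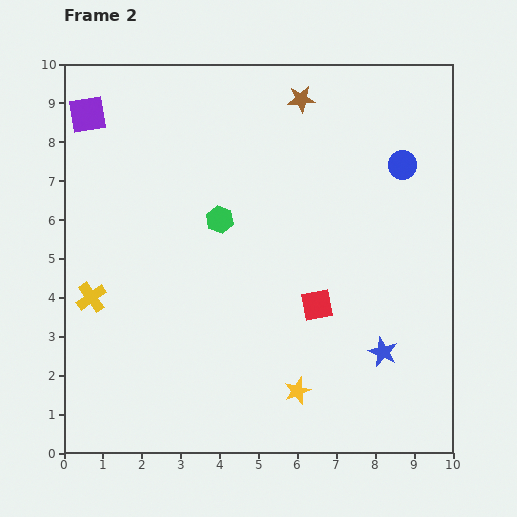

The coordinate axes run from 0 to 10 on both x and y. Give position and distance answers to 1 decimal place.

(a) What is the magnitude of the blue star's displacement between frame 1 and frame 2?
3.5

The blue star moved from (5.5, 4.9) to (8.2, 2.6), a distance of √(2.7² + 2.3²) ≈ 3.5.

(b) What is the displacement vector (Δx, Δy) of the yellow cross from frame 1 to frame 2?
(-3.0, -2.1)

The yellow cross was at (3.7, 6.1) in frame 1 and (0.7, 4.0) in frame 2.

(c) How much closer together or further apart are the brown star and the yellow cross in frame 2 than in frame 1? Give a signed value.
+0.9

Distance in frame 1: 6.5. Distance in frame 2: 7.4.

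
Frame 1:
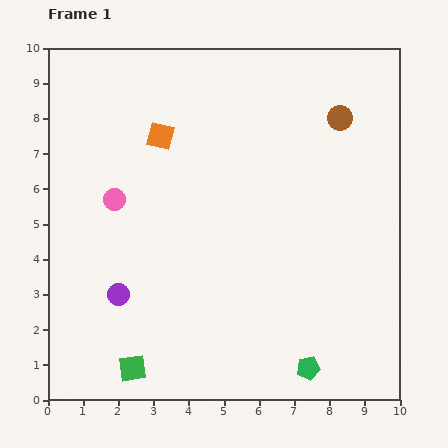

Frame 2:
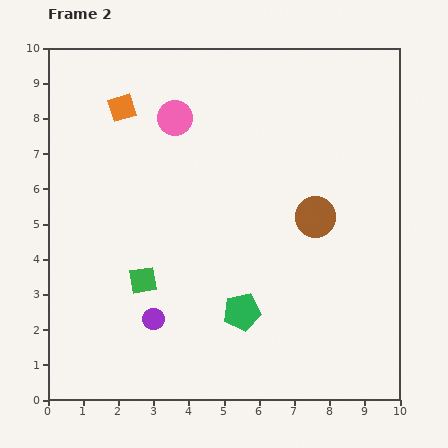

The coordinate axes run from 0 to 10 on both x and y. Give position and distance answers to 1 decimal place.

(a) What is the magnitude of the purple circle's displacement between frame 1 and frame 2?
1.2

The purple circle moved from (2.0, 3.0) to (3.0, 2.3), a distance of √(1.0² + 0.7²) ≈ 1.2.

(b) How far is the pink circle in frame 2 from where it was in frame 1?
2.9

The pink circle moved from (1.9, 5.7) to (3.6, 8.0), a distance of √(1.7² + 2.3²) ≈ 2.9.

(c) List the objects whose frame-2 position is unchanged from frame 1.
none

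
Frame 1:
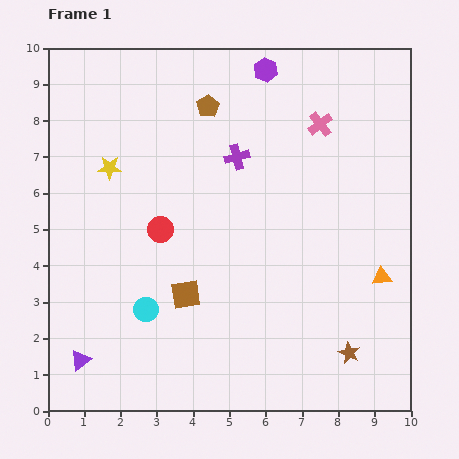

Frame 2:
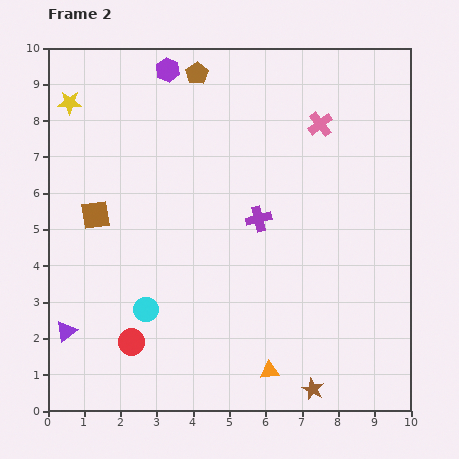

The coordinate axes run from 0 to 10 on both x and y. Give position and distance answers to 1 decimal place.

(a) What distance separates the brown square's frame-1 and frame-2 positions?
3.3

The brown square moved from (3.8, 3.2) to (1.3, 5.4), a distance of √(2.5² + 2.2²) ≈ 3.3.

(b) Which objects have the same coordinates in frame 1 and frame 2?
the pink cross, the cyan circle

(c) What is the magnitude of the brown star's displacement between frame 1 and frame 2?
1.4

The brown star moved from (8.3, 1.6) to (7.3, 0.6), a distance of √(1.0² + 1.0²) ≈ 1.4.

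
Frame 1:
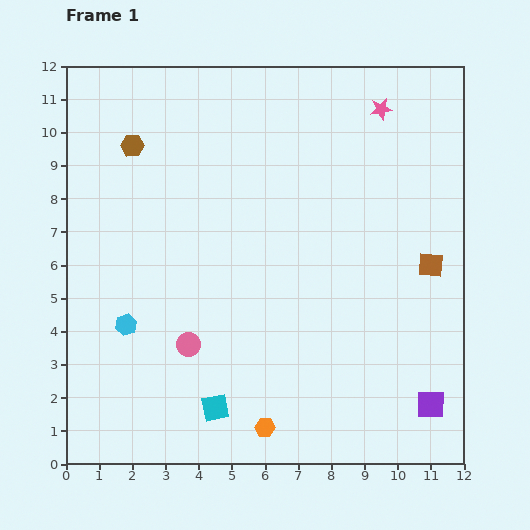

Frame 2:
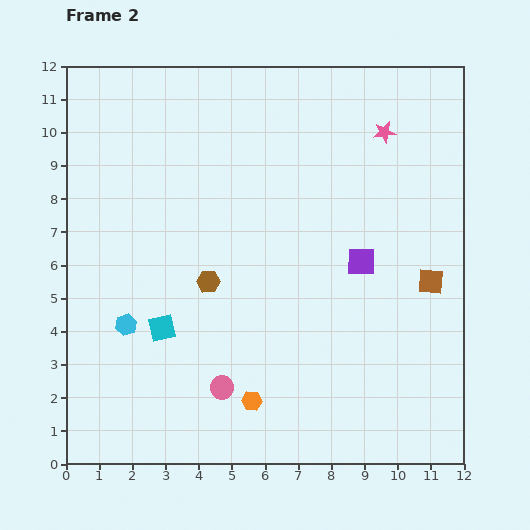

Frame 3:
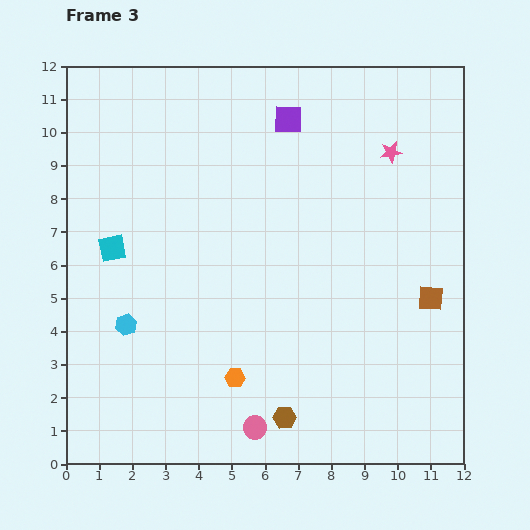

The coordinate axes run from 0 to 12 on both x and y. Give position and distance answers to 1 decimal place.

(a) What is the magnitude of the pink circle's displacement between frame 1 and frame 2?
1.6

The pink circle moved from (3.7, 3.6) to (4.7, 2.3), a distance of √(1.0² + 1.3²) ≈ 1.6.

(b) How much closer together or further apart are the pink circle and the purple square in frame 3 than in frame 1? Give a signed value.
+1.9

Distance in frame 1: 7.5. Distance in frame 3: 9.4.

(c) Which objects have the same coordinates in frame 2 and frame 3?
the cyan hexagon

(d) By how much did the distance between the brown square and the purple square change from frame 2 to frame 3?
+4.7

Distance in frame 2: 2.2. Distance in frame 3: 6.9.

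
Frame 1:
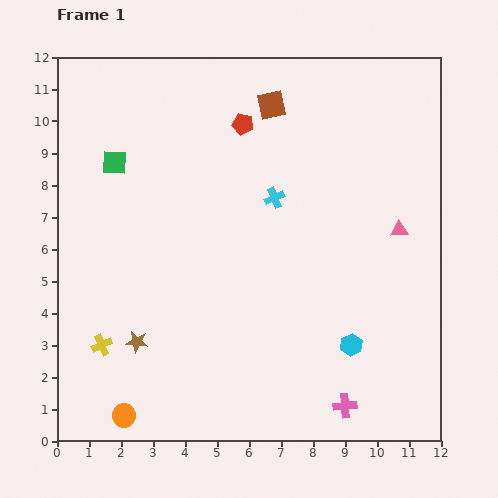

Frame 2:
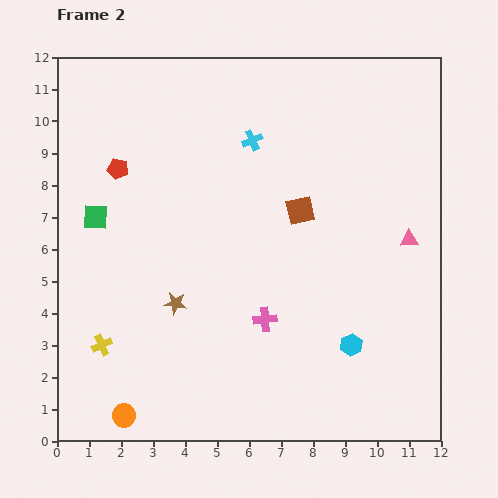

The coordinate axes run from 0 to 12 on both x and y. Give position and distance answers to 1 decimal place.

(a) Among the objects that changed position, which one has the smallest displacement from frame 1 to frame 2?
the pink triangle

(moved 0.4)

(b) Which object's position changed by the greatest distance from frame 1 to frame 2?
the red pentagon

(moved 4.1; next 3.7)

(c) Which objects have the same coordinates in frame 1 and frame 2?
the cyan hexagon, the yellow cross, the orange circle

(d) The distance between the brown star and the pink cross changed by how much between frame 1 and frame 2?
-4.0

Distance in frame 1: 6.8. Distance in frame 2: 2.8.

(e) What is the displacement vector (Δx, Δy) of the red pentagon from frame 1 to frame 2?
(-3.9, -1.4)

The red pentagon was at (5.8, 9.9) in frame 1 and (1.9, 8.5) in frame 2.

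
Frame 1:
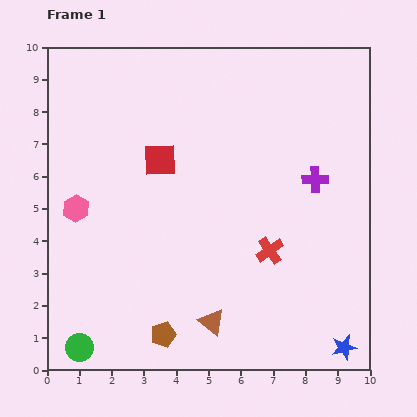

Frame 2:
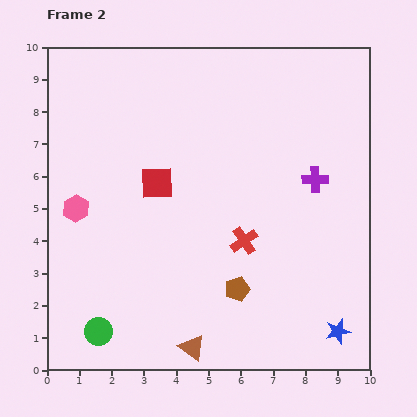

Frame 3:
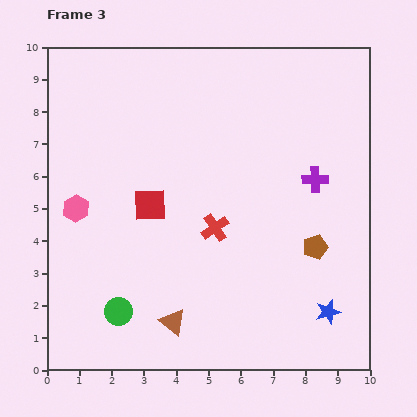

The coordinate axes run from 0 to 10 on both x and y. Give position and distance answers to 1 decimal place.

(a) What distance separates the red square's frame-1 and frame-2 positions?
0.7

The red square moved from (3.5, 6.5) to (3.4, 5.8), a distance of √(0.1² + 0.7²) ≈ 0.7.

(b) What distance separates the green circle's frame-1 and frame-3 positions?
1.6

The green circle moved from (1.0, 0.7) to (2.2, 1.8), a distance of √(1.2² + 1.1²) ≈ 1.6.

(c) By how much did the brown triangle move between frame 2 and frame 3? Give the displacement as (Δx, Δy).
(-0.6, 0.8)

The brown triangle was at (4.5, 0.7) in frame 2 and (3.9, 1.5) in frame 3.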